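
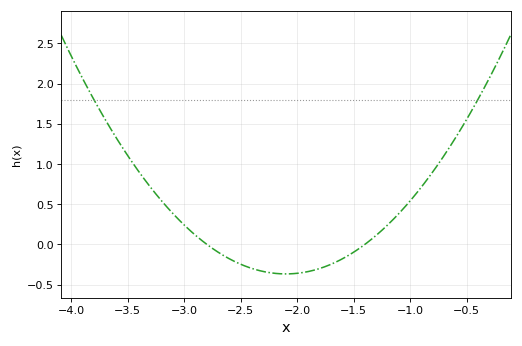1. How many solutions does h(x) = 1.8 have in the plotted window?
2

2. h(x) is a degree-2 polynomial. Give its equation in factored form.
y = 0.75(x + 2.8)(x + 1.4)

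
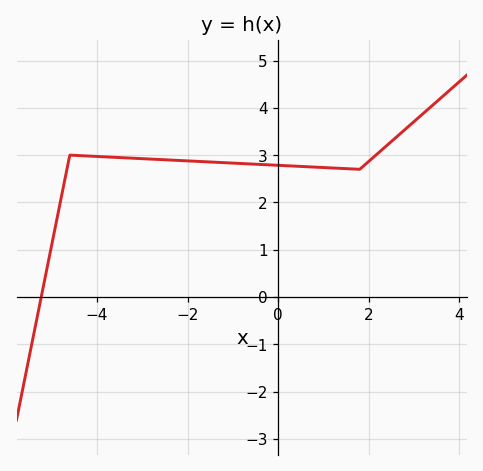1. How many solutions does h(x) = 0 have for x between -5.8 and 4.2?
1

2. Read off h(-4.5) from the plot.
3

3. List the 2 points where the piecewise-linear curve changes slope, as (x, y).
(-4.6, 3); (1.8, 2.7)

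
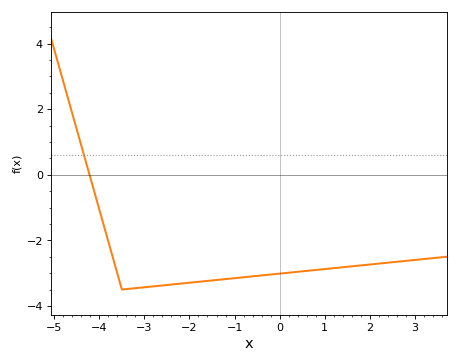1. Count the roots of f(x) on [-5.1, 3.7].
1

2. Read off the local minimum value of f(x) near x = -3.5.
-3.4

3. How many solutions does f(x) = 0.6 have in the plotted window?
1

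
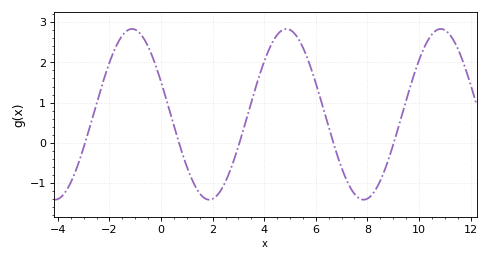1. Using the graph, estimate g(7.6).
-1.3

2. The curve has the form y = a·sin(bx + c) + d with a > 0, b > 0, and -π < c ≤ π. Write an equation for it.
y = 2.12sin(1.1x + 2.8) + 0.71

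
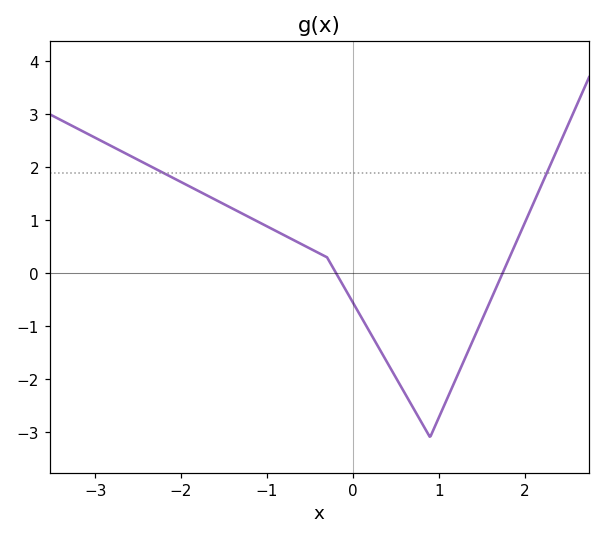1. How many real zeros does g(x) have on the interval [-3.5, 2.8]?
2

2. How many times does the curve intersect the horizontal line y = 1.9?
2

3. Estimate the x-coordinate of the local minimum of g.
0.9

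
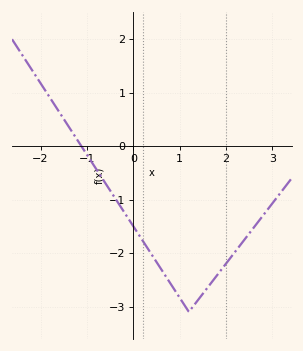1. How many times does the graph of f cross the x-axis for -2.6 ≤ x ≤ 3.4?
1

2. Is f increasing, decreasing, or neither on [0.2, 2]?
neither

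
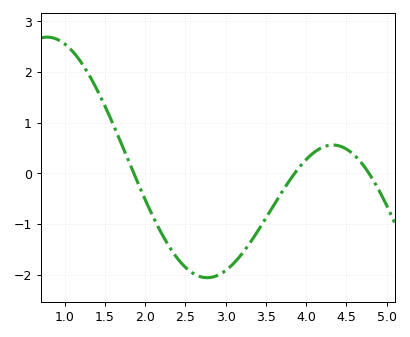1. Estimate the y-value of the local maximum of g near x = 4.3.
0.559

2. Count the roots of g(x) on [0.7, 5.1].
3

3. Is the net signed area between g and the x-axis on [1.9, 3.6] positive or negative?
negative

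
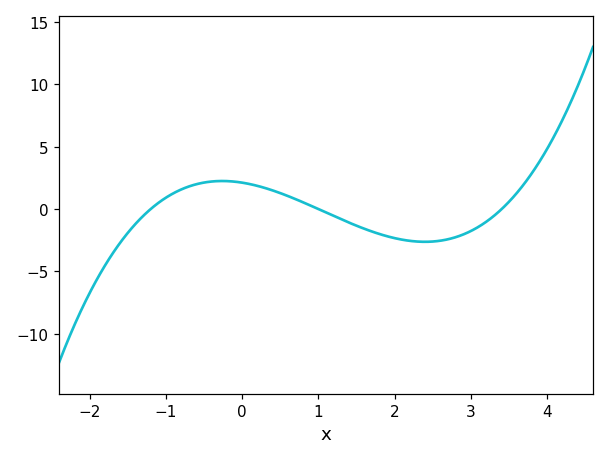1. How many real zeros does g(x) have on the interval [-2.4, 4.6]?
3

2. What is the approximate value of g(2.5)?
-2.6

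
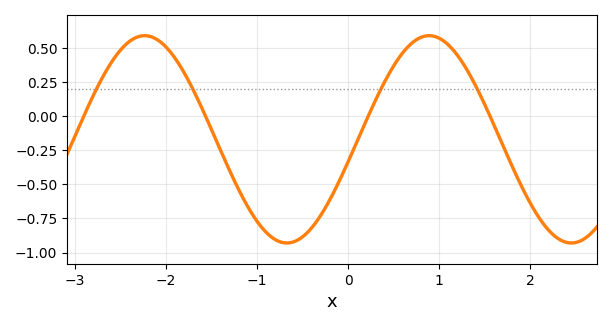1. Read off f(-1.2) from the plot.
-0.54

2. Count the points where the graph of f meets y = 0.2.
4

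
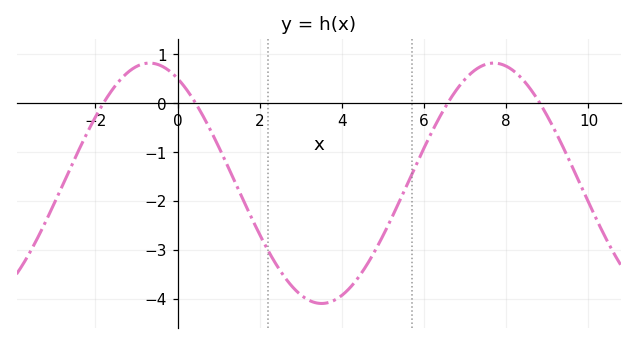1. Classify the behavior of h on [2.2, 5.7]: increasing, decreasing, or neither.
neither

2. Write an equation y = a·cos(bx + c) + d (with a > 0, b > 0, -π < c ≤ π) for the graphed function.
y = 2.46cos(0.75x + 0.512) - 1.64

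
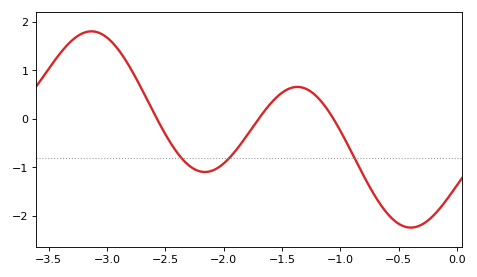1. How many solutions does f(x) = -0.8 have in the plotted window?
3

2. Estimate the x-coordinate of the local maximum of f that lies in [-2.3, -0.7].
-1.35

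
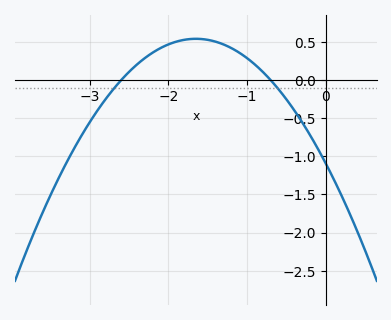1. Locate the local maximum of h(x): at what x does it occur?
-1.65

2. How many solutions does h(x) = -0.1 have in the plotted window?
2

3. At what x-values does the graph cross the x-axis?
-2.6, -0.7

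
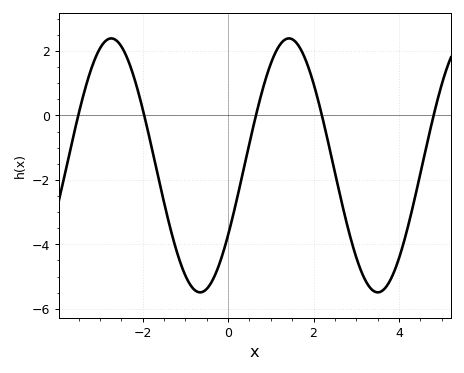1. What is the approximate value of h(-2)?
0.191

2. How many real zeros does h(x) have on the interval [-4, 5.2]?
5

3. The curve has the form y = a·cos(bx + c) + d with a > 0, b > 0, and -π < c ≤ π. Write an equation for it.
y = 3.94cos(1.51x - 2.15) - 1.55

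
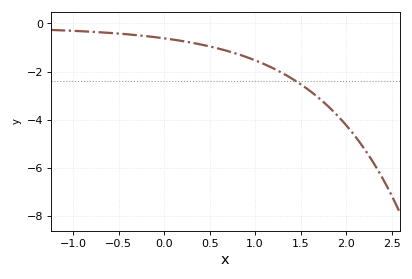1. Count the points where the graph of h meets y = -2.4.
1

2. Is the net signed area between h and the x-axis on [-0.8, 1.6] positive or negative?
negative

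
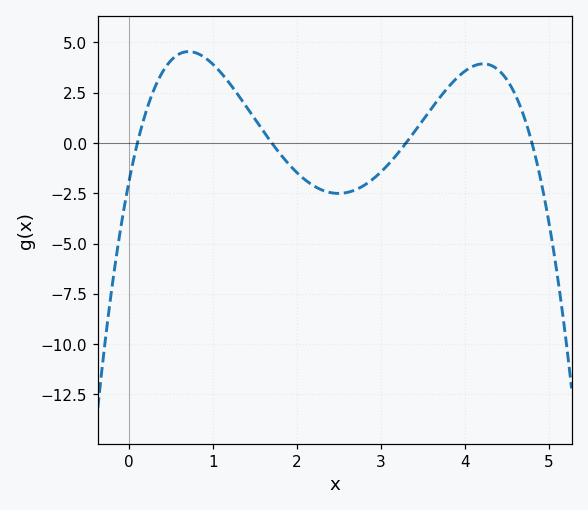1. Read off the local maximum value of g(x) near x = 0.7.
4.5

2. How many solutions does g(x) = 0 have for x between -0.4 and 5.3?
4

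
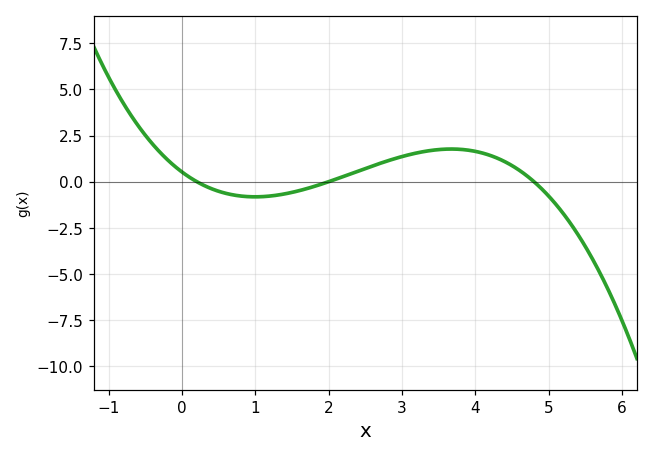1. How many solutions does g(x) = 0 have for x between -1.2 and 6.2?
3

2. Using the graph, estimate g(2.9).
1.2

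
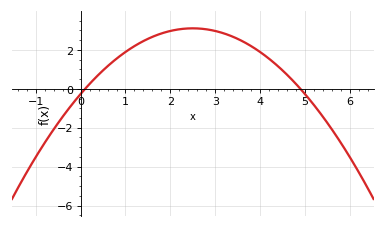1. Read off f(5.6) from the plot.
-2.08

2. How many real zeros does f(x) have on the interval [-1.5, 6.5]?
2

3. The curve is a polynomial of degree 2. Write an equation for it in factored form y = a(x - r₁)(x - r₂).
y = -0.54(x - 0.1)(x - 4.9)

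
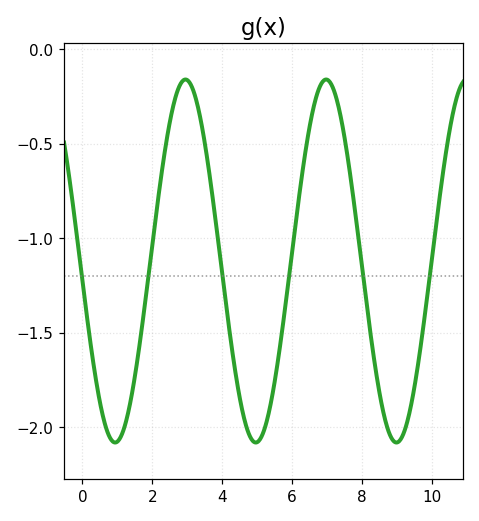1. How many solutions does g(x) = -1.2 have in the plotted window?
6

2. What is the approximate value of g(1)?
-2.08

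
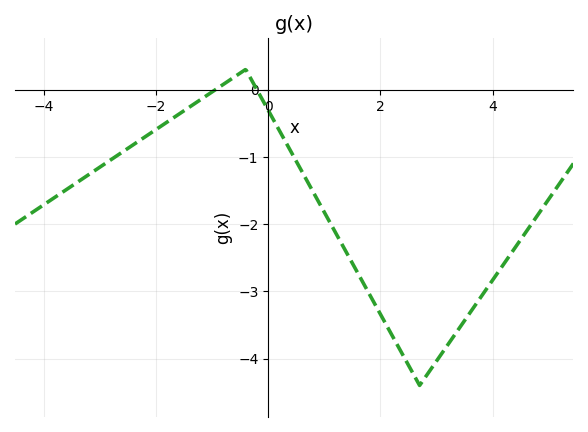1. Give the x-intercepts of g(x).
-1, -0.2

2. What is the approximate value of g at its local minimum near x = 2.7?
-4.4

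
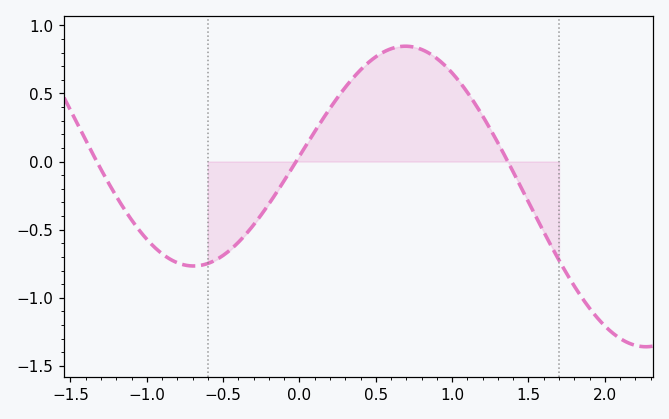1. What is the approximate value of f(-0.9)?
-0.676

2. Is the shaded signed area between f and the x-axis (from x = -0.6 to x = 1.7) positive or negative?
positive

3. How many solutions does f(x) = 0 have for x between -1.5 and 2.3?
3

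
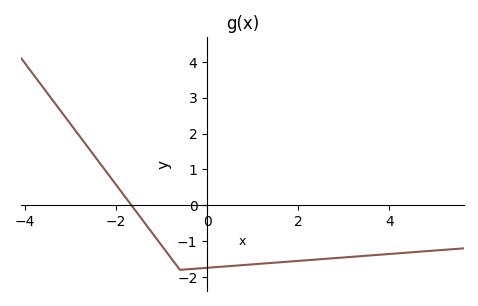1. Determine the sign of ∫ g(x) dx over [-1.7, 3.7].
negative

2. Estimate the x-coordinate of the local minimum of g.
-0.6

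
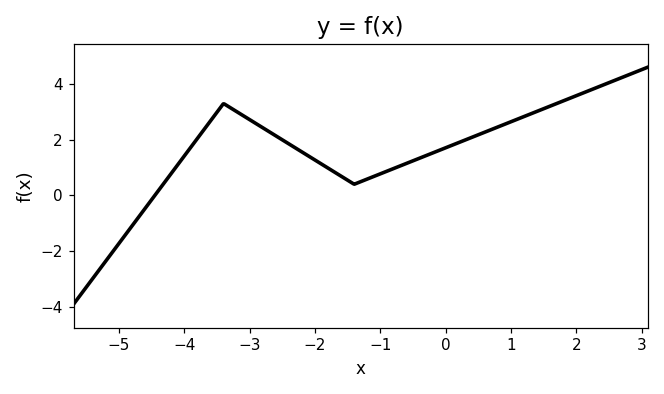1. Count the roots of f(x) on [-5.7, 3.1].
1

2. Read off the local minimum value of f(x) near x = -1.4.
0.4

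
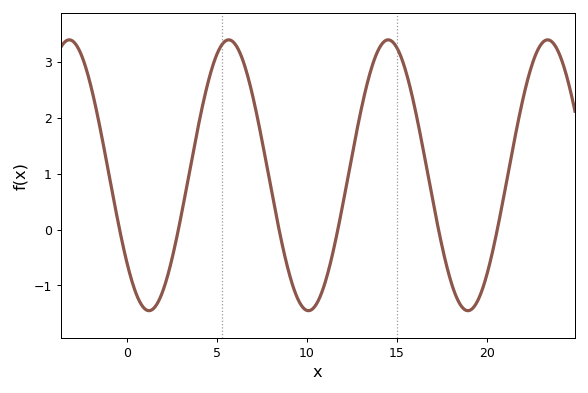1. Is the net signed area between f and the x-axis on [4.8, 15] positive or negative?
positive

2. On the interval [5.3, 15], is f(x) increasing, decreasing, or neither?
neither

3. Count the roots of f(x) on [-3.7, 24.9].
6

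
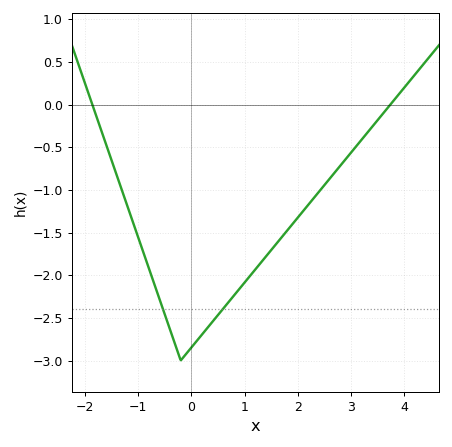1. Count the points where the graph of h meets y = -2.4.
2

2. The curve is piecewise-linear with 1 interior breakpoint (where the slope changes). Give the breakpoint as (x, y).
(-0.2, -3)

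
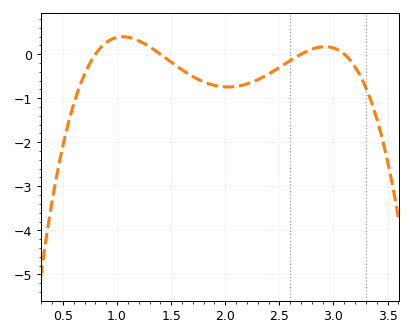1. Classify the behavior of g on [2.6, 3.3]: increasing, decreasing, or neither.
neither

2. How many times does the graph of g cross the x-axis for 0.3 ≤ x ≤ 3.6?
4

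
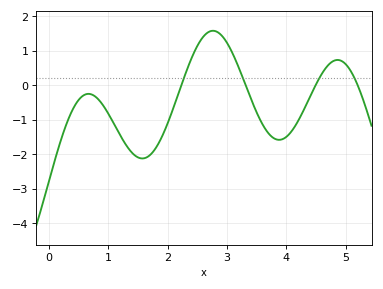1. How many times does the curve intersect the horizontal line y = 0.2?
4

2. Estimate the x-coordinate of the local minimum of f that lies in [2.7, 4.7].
3.9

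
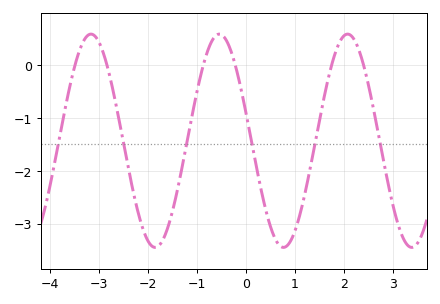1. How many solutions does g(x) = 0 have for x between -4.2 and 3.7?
6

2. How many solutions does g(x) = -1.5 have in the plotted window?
6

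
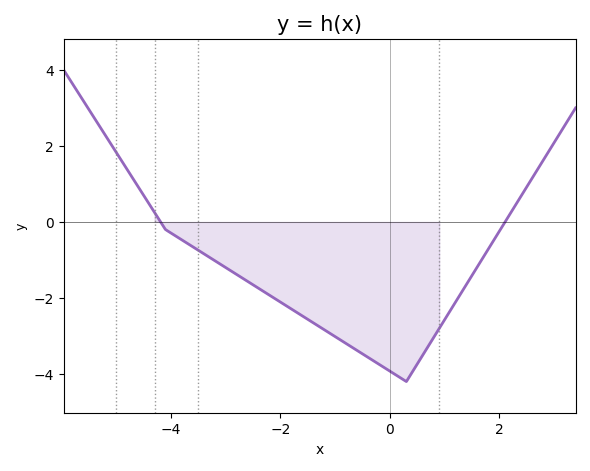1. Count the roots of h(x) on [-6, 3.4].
2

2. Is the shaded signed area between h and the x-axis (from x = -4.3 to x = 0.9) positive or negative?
negative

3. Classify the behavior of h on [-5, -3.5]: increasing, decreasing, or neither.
decreasing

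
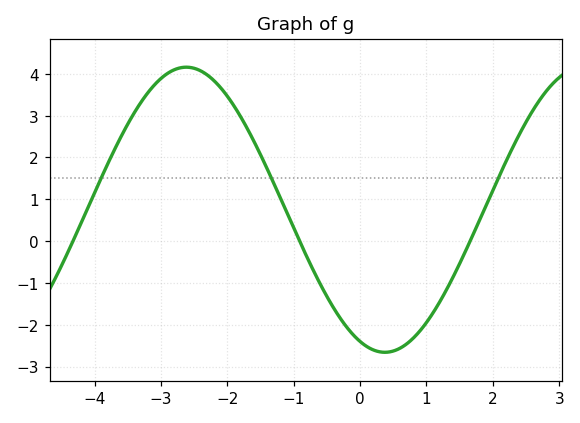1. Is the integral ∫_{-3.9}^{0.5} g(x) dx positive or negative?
positive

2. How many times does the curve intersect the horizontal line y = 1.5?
3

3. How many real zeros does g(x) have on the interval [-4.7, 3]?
3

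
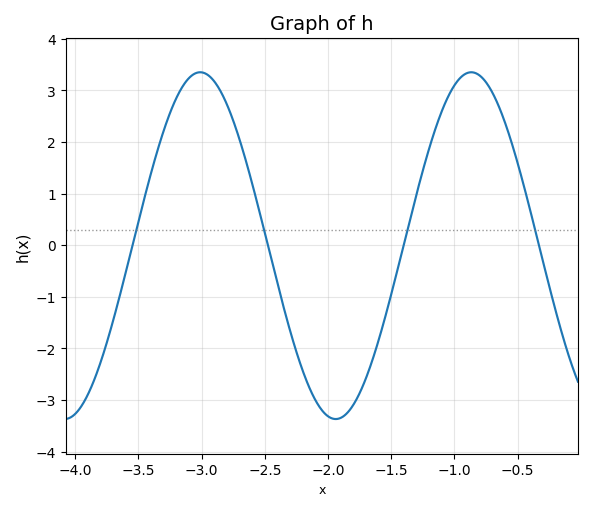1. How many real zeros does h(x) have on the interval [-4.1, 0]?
4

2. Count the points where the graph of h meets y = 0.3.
4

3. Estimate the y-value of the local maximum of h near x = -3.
3.3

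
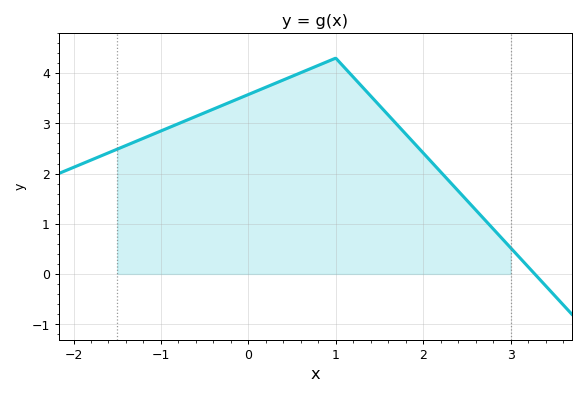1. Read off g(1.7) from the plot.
3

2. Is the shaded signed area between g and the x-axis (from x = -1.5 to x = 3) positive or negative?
positive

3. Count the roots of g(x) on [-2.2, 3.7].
1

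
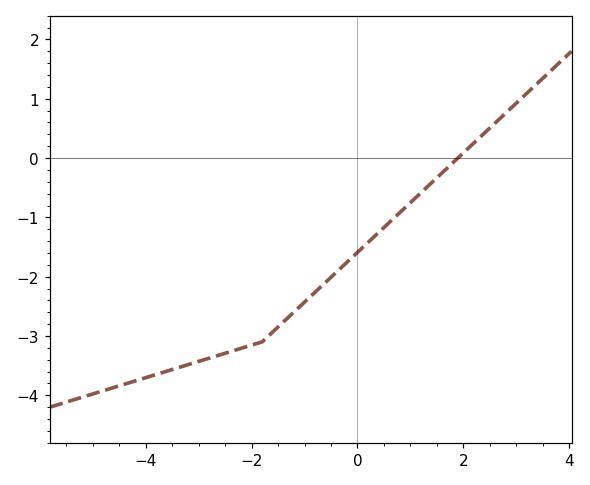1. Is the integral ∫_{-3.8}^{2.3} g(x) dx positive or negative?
negative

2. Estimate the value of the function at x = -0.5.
-2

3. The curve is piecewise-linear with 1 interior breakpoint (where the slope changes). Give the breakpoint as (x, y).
(-1.8, -3.1)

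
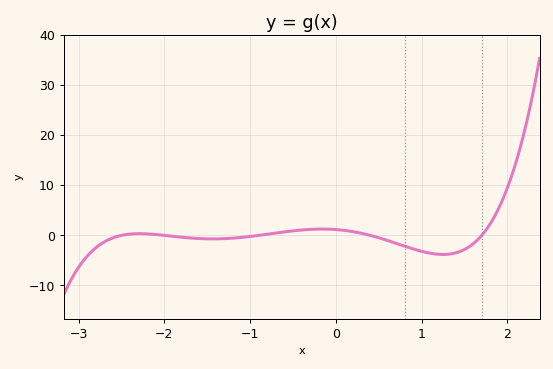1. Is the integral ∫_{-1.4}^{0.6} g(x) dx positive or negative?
positive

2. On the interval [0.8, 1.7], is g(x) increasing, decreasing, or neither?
neither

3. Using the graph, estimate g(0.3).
0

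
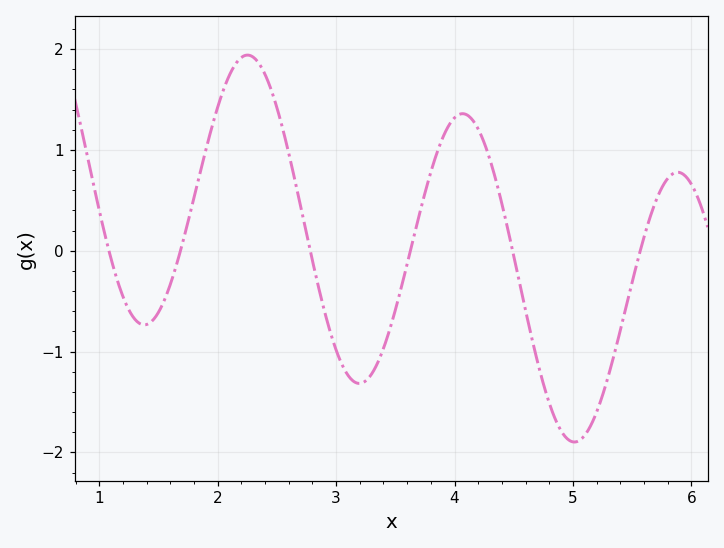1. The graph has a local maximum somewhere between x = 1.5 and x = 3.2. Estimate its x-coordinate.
2.25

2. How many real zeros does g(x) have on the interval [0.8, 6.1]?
6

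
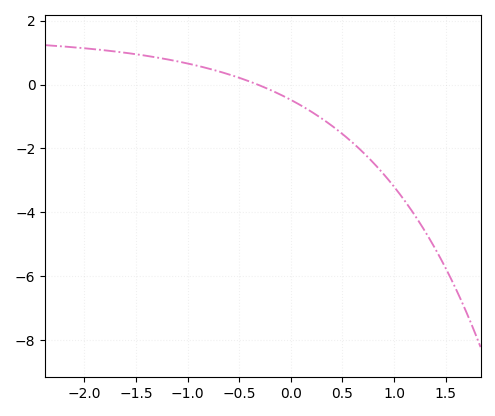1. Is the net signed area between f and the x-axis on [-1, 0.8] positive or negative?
negative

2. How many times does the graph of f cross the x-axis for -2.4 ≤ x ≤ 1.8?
1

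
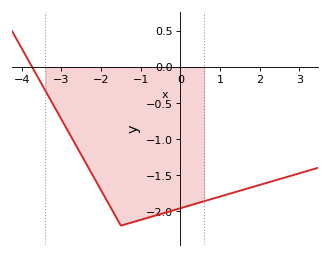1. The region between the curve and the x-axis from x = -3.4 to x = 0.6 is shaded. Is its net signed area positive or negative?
negative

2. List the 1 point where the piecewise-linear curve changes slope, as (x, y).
(-1.5, -2.2)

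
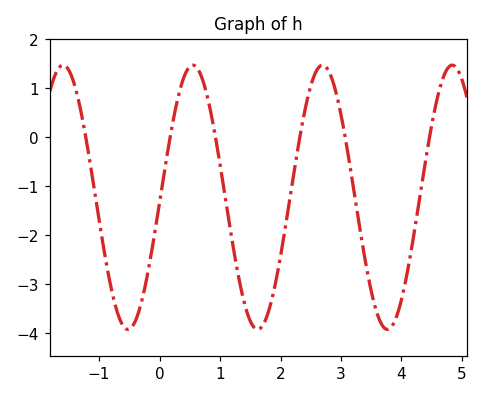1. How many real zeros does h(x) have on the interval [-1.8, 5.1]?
6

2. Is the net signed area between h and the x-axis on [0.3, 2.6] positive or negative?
negative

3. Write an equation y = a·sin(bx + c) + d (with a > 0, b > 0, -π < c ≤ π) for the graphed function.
y = 2.7sin(2.93x - 0.04) - 1.23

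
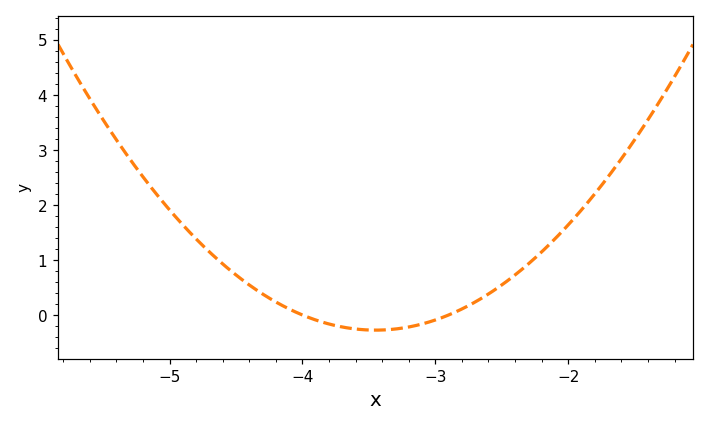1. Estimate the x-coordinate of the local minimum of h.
-3.45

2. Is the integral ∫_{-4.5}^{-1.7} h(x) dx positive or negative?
positive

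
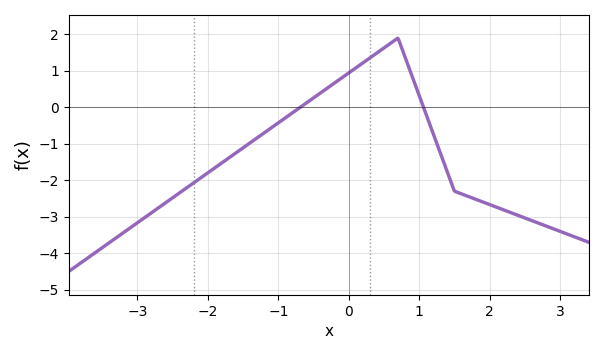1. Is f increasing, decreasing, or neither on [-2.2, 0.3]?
increasing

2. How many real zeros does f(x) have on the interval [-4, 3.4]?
2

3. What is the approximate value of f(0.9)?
0.8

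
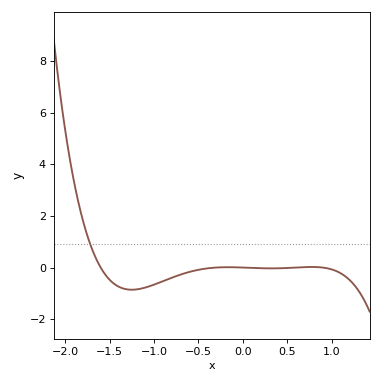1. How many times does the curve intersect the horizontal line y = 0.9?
1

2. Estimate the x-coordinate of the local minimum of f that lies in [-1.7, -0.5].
-1.25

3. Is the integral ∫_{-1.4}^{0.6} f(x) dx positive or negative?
negative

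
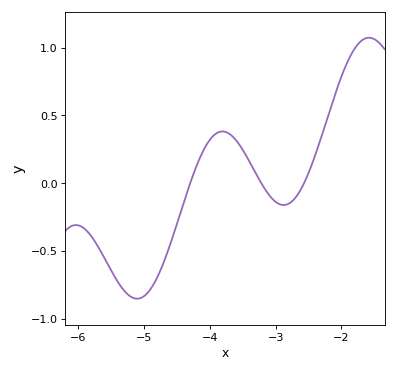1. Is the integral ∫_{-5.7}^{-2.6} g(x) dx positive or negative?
negative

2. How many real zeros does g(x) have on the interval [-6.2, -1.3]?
3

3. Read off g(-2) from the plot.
0.785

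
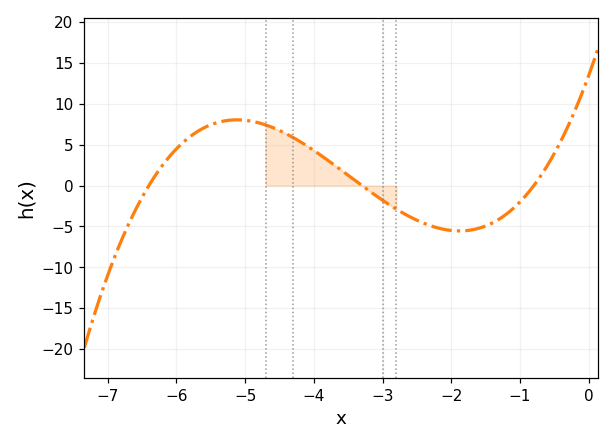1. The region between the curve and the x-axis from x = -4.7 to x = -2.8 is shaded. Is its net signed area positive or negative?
positive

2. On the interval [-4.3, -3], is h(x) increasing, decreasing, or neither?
decreasing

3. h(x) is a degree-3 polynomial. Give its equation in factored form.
y = 0.8(x + 6.4)(x + 3.3)(x + 0.8)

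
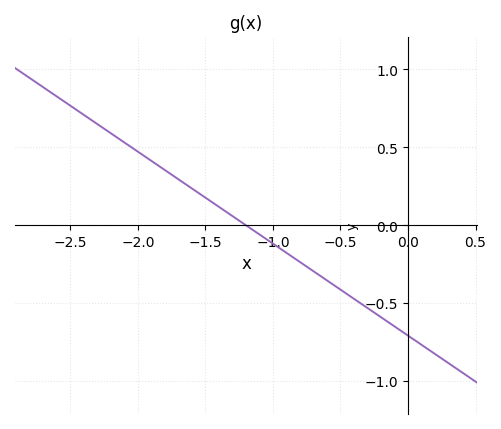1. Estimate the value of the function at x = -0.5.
-0.413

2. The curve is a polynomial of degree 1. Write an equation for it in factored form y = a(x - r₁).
y = -0.59(x + 1.2)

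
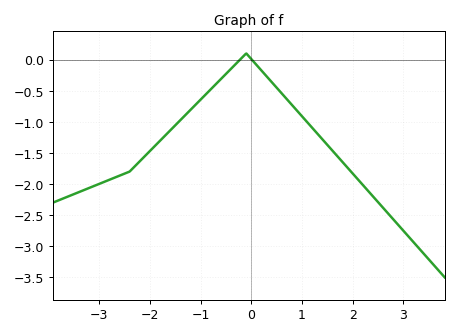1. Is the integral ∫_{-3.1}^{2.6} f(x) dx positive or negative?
negative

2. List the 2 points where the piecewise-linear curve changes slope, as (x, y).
(-2.4, -1.8); (-0.1, 0.1)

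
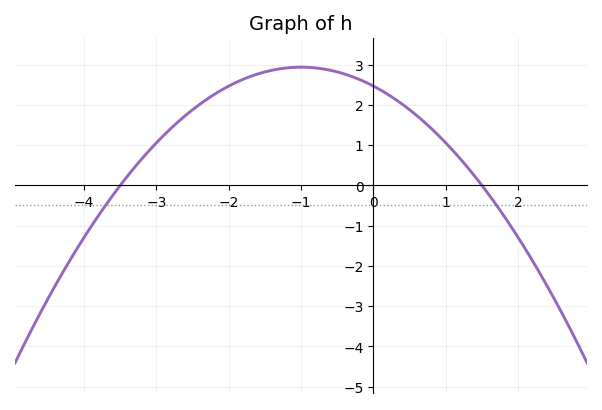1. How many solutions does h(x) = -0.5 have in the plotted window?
2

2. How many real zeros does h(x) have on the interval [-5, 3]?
2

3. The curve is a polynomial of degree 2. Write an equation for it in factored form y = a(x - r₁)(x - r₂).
y = -0.47(x + 3.5)(x - 1.5)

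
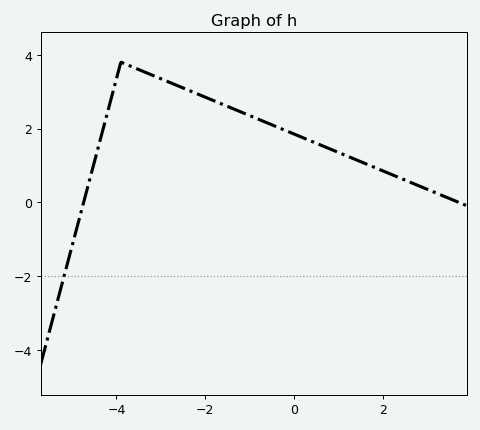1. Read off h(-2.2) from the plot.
3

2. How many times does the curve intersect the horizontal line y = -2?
1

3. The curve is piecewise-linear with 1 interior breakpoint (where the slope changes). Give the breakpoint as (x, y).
(-3.9, 3.8)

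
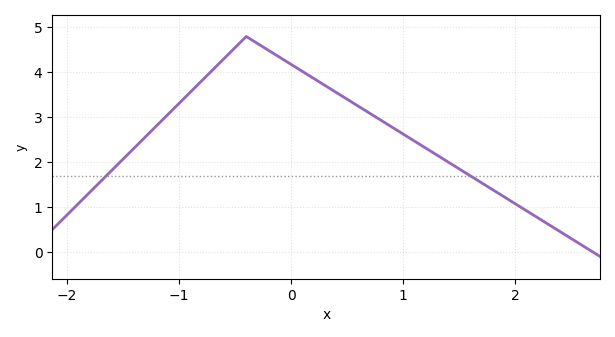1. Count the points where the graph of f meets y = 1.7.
2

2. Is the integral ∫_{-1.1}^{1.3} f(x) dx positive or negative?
positive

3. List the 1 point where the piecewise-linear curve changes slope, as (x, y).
(-0.4, 4.8)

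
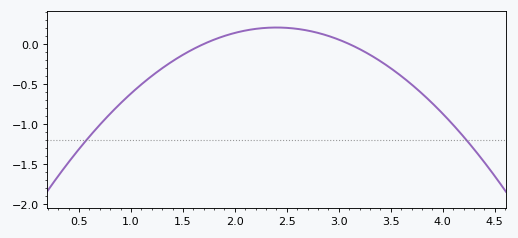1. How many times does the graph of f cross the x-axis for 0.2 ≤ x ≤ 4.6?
2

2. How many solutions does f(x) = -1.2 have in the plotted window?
2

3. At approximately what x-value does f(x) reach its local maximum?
2.4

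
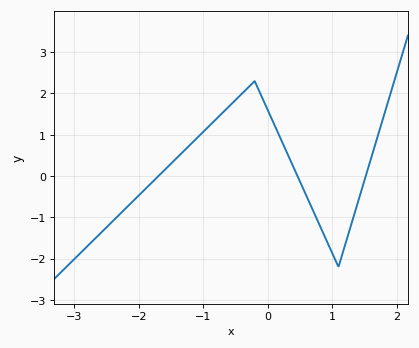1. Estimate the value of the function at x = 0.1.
1.26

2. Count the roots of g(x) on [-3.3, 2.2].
3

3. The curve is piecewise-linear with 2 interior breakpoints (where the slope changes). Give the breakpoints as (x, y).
(-0.2, 2.3); (1.1, -2.2)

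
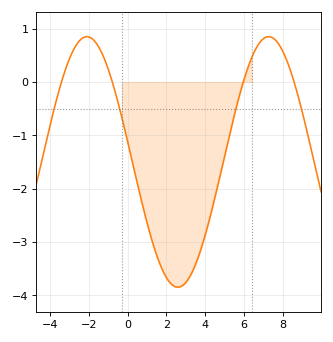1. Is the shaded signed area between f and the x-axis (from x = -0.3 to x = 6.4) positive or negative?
negative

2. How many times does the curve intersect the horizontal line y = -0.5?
4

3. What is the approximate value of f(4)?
-2.87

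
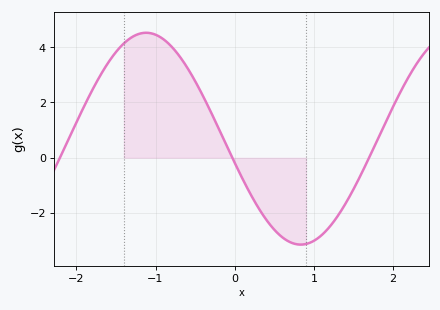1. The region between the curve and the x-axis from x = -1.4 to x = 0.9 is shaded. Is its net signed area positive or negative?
positive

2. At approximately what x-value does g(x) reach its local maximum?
-1.12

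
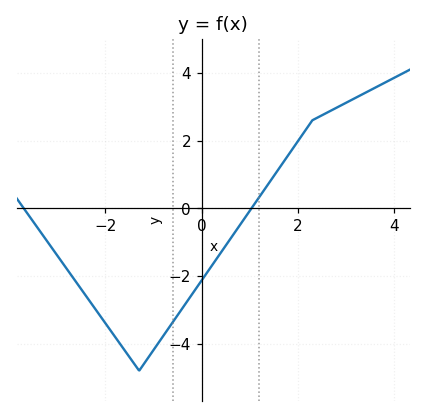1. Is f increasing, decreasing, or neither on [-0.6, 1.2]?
increasing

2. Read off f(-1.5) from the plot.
-4.4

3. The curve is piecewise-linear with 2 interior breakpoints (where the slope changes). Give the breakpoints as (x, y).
(-1.3, -4.8); (2.3, 2.6)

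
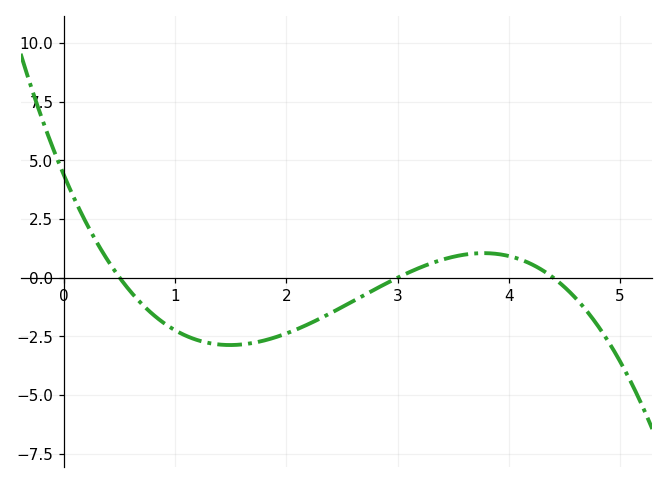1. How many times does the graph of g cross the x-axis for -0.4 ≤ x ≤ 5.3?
3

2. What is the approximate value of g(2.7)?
-0.8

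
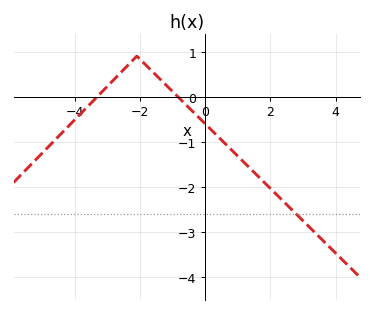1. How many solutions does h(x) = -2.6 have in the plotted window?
1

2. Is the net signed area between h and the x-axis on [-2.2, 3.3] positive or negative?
negative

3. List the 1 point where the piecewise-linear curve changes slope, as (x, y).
(-2.1, 0.9)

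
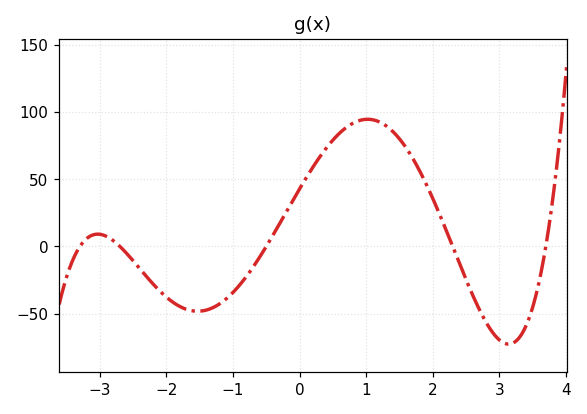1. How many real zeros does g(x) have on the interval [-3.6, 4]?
5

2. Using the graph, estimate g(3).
-69.6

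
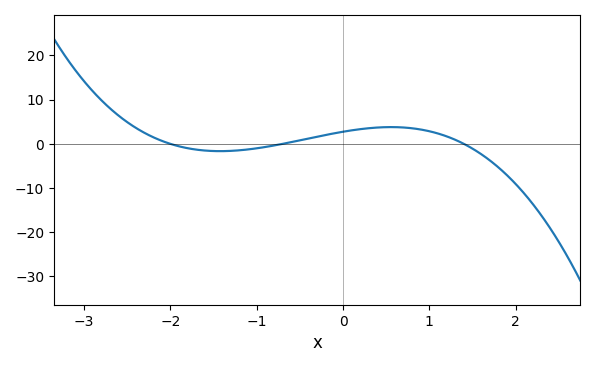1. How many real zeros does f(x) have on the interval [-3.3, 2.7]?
3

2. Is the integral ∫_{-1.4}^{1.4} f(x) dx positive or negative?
positive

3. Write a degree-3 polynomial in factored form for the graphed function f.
y = -1.4(x + 2)(x + 0.7)(x - 1.4)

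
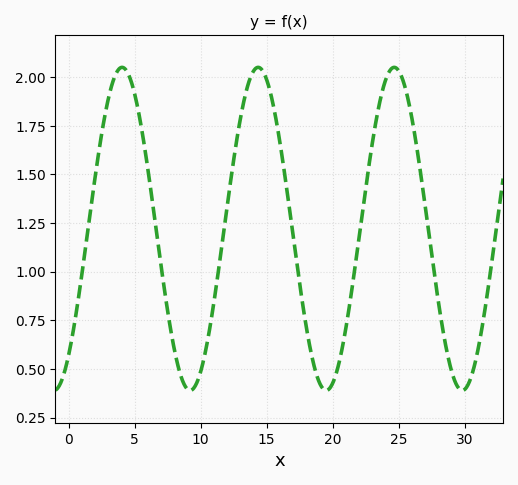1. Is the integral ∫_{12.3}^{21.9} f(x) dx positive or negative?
positive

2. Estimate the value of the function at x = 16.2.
1.58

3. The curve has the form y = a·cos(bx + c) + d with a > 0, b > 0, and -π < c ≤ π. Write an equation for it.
y = 0.83cos(0.61x - 2.47) + 1.22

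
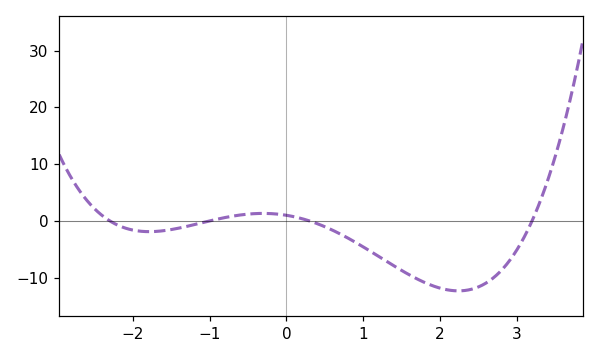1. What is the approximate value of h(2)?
-12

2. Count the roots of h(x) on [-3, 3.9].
4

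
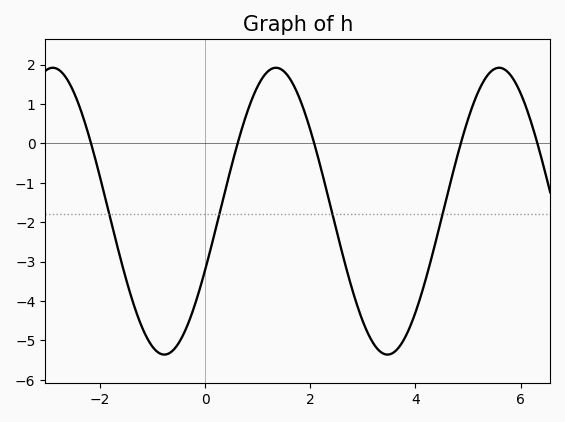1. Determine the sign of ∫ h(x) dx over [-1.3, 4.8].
negative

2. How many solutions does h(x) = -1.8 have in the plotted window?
4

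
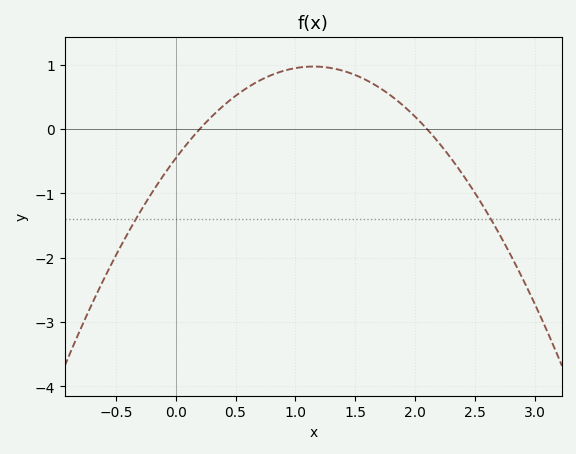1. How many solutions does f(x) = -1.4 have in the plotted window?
2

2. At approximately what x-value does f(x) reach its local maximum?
1.15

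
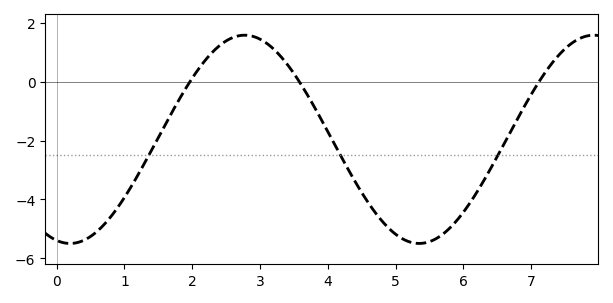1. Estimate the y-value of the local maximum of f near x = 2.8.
1.57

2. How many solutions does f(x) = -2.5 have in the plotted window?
3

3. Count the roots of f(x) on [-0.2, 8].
3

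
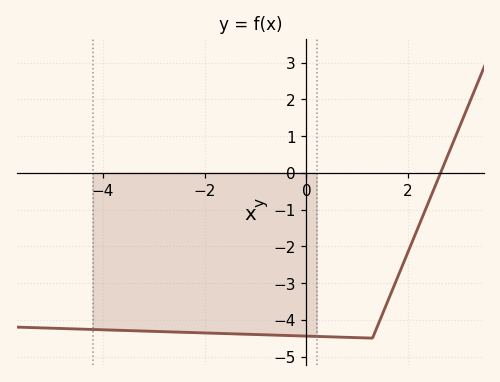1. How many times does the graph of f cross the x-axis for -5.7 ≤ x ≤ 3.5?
1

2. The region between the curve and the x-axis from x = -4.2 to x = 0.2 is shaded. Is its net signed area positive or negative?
negative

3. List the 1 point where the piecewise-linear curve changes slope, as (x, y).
(1.3, -4.5)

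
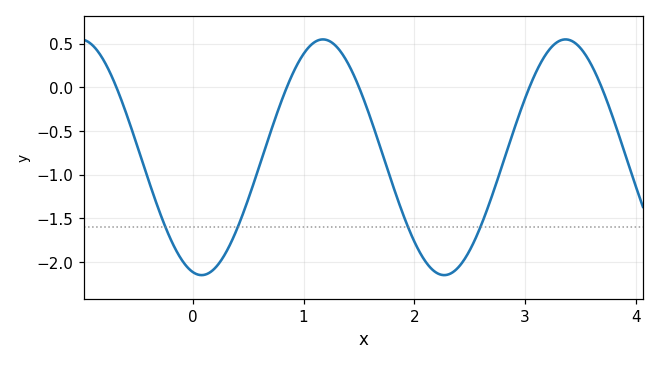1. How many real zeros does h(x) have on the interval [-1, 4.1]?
5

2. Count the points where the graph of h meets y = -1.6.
4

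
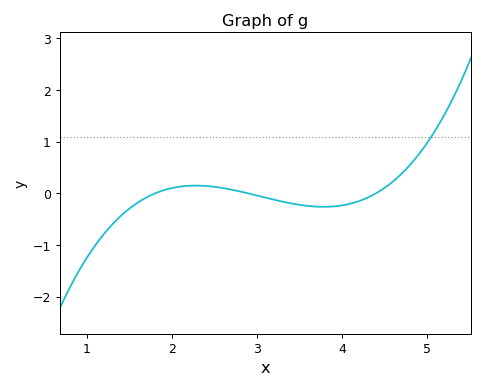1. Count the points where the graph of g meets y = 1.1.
1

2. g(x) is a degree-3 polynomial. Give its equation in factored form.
y = 0.24(x - 1.8)(x - 2.9)(x - 4.4)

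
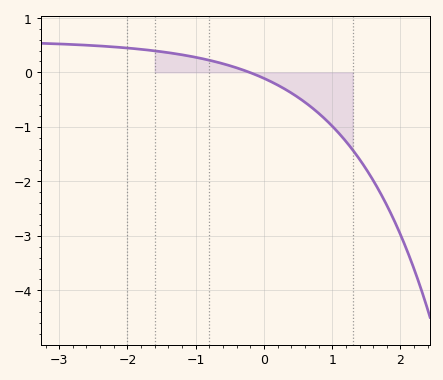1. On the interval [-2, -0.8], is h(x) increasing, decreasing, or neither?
decreasing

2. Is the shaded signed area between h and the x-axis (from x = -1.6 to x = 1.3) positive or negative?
negative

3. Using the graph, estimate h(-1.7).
0.4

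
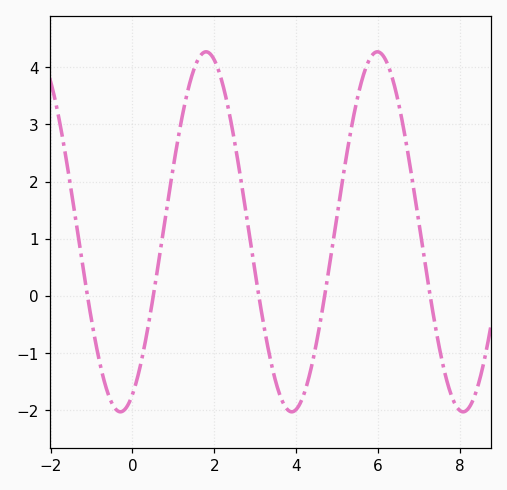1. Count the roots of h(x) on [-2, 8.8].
5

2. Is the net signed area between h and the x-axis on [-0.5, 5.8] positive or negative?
positive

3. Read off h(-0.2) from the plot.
-2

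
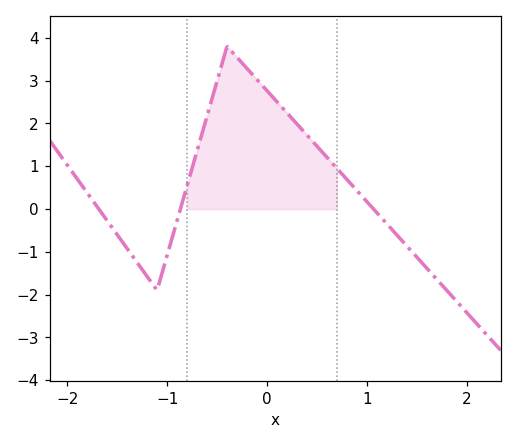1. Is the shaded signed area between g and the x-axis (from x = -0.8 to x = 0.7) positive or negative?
positive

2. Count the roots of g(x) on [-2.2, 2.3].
3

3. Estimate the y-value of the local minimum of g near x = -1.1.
-1.9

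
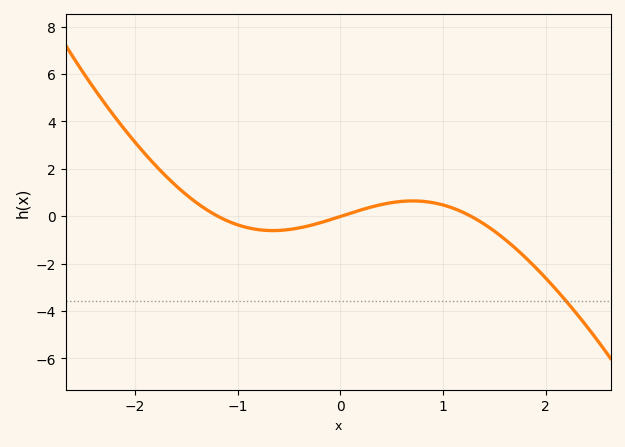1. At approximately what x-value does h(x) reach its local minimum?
-0.7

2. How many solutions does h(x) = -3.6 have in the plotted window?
1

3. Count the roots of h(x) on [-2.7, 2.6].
3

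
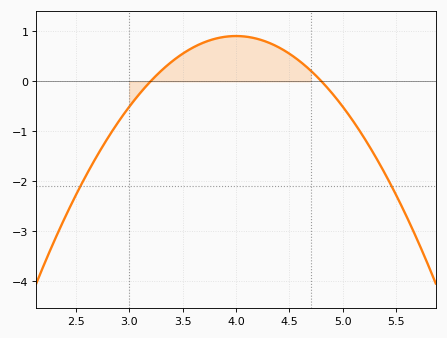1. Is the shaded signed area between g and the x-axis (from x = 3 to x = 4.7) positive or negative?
positive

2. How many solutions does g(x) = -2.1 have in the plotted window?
2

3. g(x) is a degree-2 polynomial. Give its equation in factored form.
y = -1.42(x - 3.2)(x - 4.8)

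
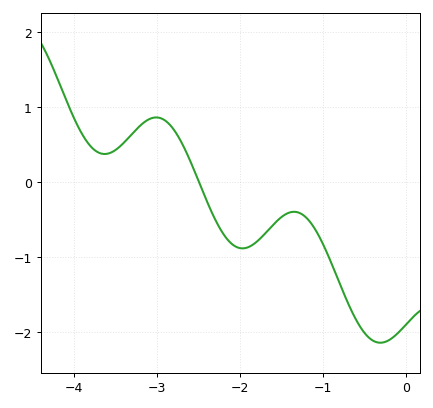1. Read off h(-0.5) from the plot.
-2.01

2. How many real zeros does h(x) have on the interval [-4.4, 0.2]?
1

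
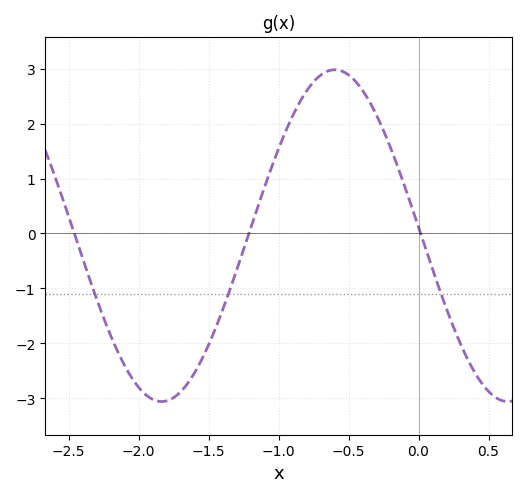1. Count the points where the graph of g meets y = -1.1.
3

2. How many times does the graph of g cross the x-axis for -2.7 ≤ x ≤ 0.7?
3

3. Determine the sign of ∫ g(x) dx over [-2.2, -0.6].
negative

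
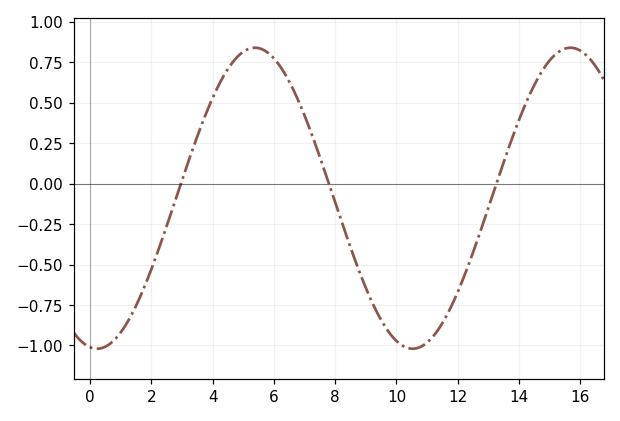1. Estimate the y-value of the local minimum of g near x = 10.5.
-1.02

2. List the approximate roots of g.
2.96, 7.79, 13.3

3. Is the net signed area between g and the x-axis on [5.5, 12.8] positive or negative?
negative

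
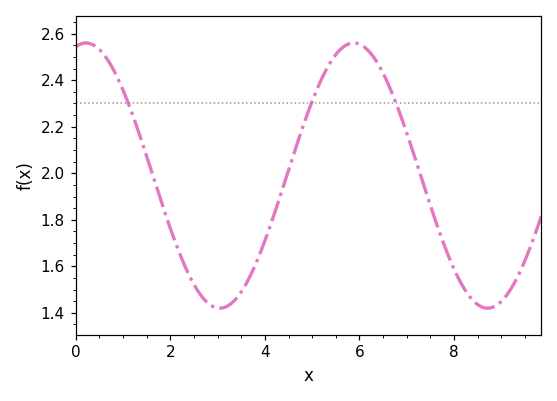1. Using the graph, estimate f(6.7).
2.34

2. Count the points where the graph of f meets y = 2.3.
3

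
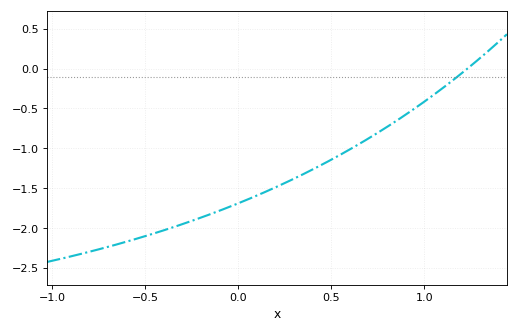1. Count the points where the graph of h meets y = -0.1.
1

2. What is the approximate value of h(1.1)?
-0.25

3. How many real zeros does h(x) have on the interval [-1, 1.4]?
1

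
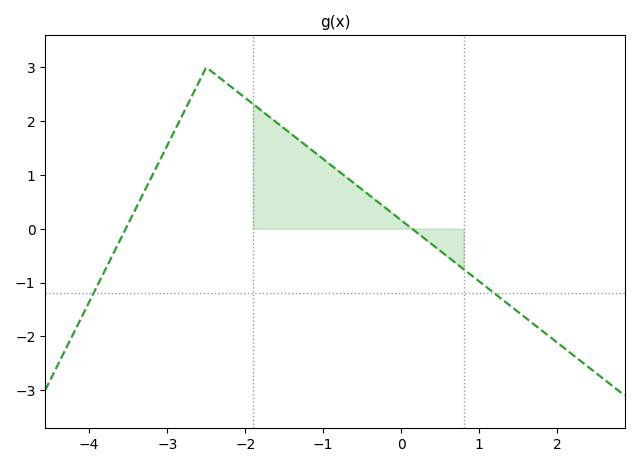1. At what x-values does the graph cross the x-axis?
-3.53, 0.138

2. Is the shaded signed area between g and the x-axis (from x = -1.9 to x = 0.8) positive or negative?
positive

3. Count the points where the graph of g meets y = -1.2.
2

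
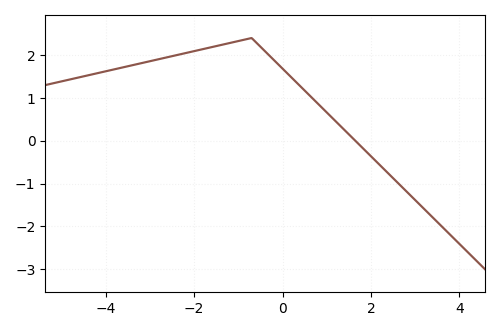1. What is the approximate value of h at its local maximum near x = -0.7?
2.4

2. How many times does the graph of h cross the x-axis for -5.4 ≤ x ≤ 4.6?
1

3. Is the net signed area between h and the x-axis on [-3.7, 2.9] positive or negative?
positive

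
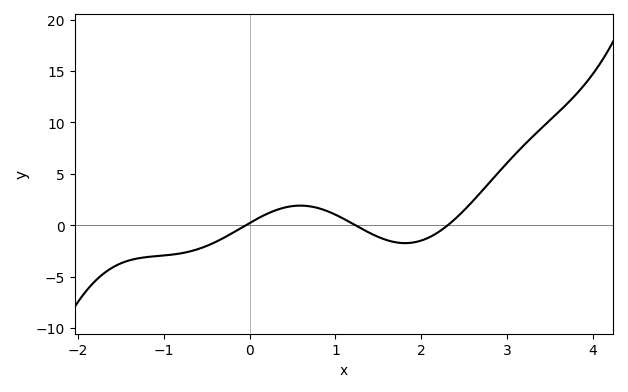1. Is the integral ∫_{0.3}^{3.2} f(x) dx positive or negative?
positive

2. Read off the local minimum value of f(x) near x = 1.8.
-1.74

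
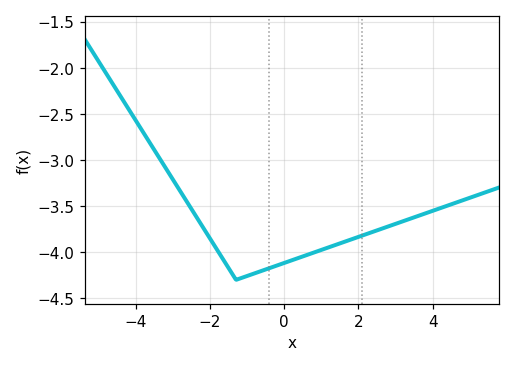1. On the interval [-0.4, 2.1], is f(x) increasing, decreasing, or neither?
increasing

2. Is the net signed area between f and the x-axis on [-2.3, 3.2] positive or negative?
negative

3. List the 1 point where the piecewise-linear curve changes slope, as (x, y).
(-1.3, -4.3)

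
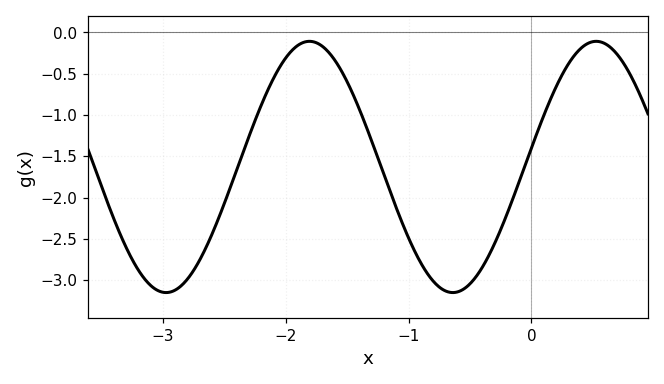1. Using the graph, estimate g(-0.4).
-2.84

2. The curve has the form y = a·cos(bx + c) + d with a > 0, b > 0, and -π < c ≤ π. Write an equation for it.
y = 1.52cos(2.69x - 1.42) - 1.63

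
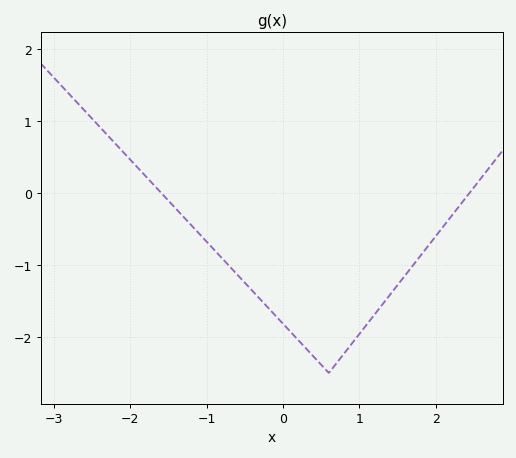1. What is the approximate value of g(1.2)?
-1.69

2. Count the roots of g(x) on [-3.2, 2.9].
2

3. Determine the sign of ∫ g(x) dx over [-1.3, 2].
negative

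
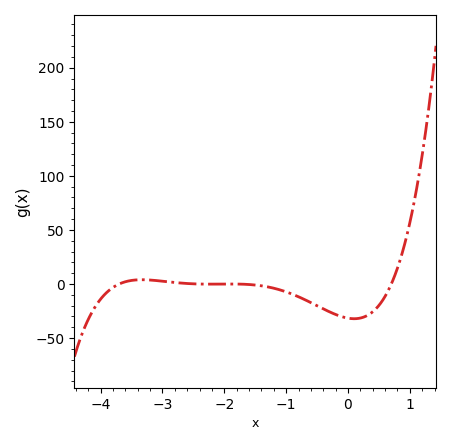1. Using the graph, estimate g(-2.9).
2.01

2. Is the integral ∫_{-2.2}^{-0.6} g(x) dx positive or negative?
negative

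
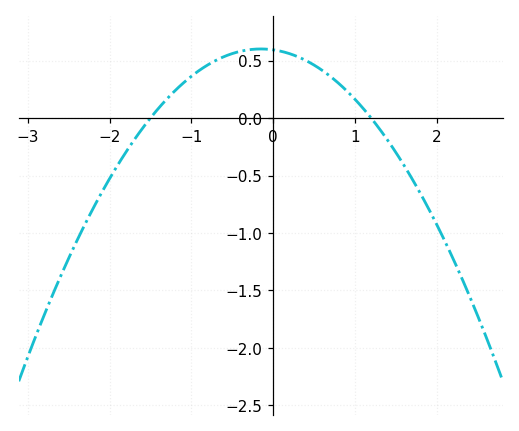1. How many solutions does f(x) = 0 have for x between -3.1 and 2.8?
2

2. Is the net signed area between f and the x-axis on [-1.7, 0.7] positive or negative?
positive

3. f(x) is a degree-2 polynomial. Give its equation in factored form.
y = -0.33(x + 1.5)(x - 1.2)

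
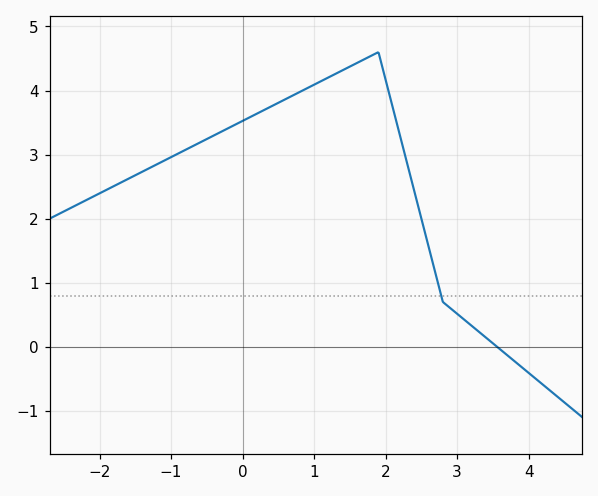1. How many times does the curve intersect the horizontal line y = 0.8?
1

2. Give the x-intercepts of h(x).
3.56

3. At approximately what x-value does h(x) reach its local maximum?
1.9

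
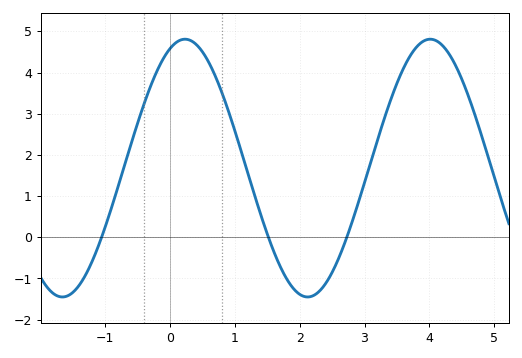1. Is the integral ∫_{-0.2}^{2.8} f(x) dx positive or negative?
positive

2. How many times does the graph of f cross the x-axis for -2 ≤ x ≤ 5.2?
3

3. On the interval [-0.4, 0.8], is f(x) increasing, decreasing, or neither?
neither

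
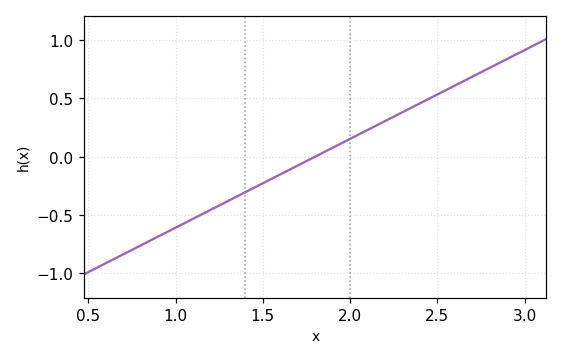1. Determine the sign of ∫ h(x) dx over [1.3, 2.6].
positive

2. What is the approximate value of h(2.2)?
0.3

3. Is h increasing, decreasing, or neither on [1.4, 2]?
increasing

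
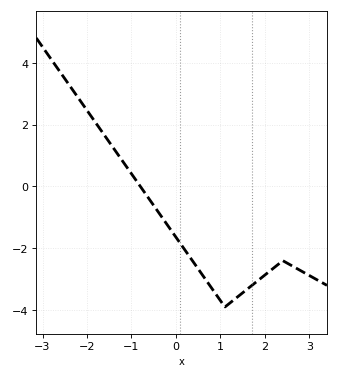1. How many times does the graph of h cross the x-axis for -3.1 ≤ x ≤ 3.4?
1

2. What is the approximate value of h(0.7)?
-3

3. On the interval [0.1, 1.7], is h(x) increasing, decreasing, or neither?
neither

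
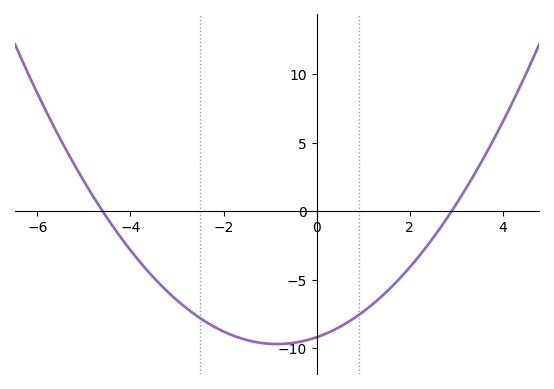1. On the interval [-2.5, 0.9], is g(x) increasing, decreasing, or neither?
neither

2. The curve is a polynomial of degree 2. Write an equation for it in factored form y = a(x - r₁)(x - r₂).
y = 0.69(x + 4.6)(x - 2.9)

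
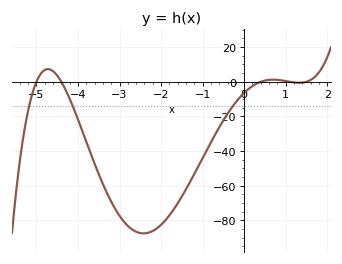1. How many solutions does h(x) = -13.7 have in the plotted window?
3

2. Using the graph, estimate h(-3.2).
-69.1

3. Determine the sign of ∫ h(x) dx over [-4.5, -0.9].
negative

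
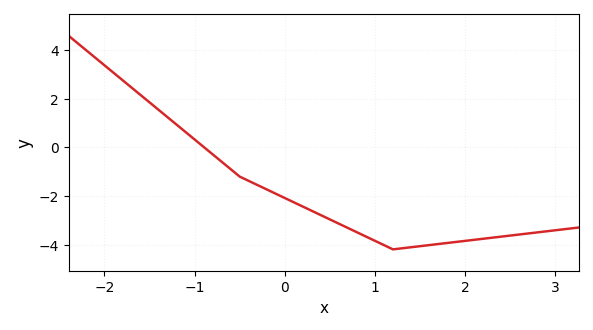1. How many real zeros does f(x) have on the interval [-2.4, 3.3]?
1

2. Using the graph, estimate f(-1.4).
1.55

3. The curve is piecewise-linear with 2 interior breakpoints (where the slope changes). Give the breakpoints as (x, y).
(-0.5, -1.2); (1.2, -4.2)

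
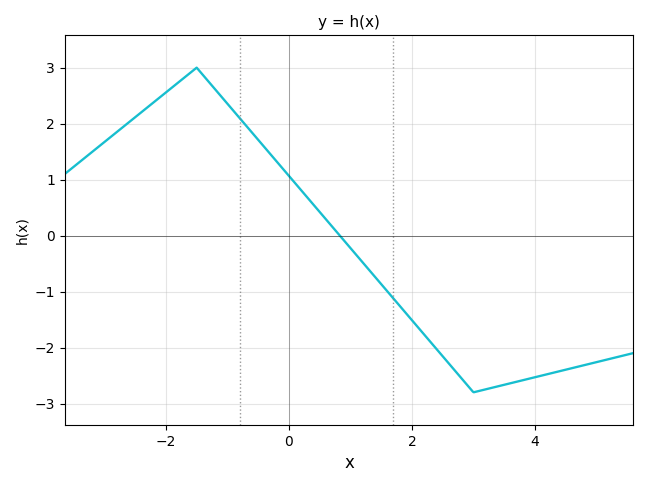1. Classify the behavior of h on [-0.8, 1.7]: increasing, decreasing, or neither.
decreasing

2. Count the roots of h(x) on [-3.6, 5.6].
1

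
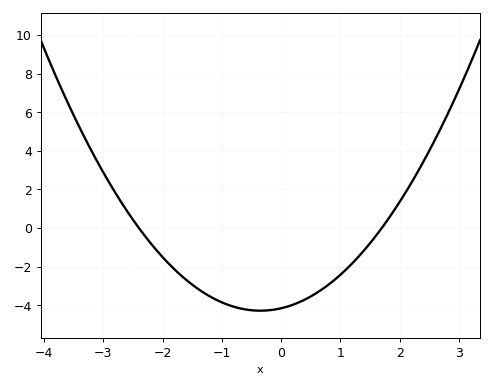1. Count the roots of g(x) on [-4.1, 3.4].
2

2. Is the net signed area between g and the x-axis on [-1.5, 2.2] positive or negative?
negative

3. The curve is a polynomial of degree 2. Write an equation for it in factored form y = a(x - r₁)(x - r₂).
y = 1.02(x + 2.4)(x - 1.7)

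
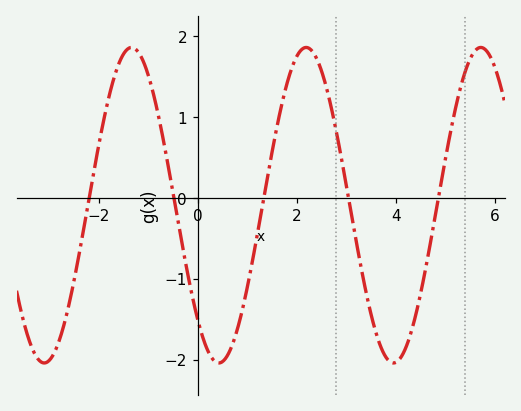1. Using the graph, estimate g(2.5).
1.57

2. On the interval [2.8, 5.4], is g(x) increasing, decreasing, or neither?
neither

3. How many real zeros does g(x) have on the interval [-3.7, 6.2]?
5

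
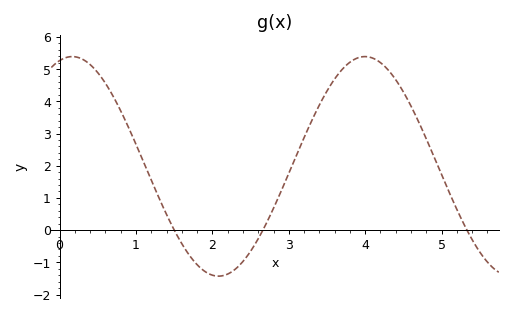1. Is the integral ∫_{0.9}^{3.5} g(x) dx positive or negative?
positive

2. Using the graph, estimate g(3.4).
3.9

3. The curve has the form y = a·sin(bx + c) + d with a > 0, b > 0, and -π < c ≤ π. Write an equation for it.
y = 3.41sin(1.6x + 1.3) + 1.98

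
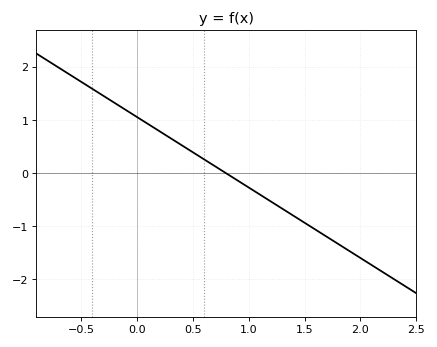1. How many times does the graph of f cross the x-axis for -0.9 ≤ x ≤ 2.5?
1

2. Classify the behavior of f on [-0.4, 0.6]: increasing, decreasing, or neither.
decreasing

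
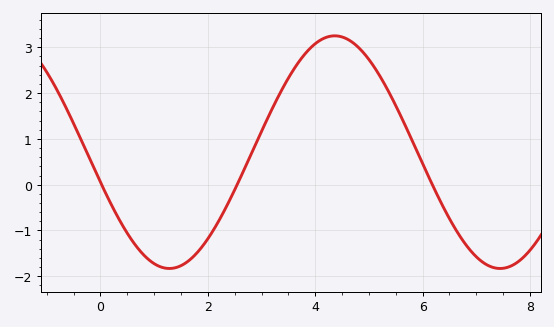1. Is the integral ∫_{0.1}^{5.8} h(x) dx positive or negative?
positive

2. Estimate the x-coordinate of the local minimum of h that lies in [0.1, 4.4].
1.28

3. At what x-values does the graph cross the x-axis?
0.021, 2.55, 6.18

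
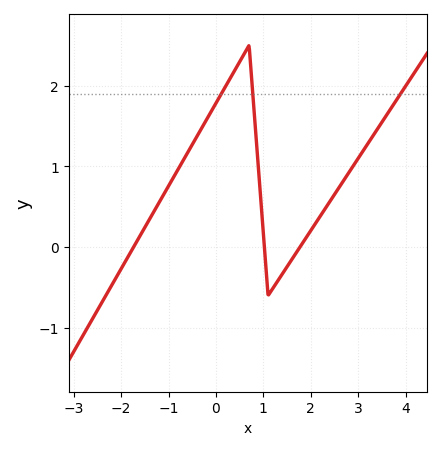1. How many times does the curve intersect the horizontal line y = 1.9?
3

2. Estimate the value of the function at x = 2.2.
0.4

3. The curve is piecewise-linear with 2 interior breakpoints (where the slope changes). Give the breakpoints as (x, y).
(0.7, 2.5); (1.1, -0.6)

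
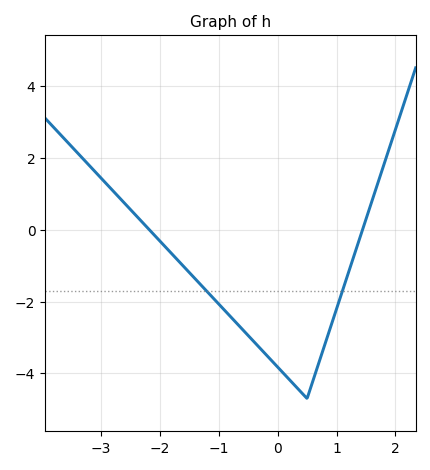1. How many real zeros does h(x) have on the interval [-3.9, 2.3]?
2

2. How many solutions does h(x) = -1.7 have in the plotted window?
2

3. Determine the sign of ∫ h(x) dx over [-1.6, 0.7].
negative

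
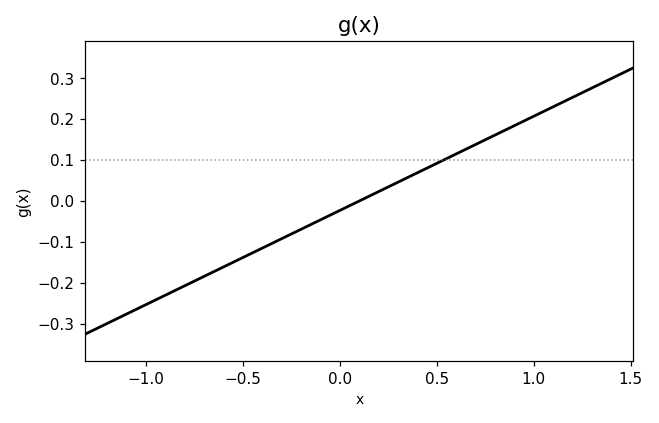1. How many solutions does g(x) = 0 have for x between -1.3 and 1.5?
1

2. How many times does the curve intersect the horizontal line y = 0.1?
1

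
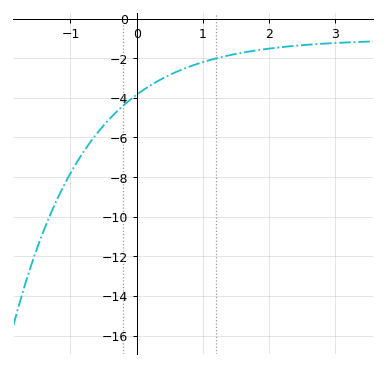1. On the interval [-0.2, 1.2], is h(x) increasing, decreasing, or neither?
increasing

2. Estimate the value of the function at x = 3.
-1.2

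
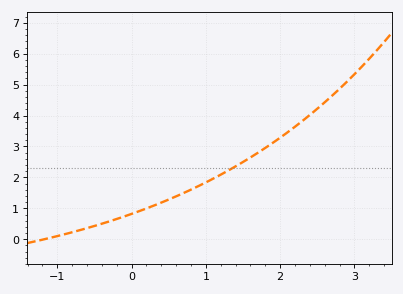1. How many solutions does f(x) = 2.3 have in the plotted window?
1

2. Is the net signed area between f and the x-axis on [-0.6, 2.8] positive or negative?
positive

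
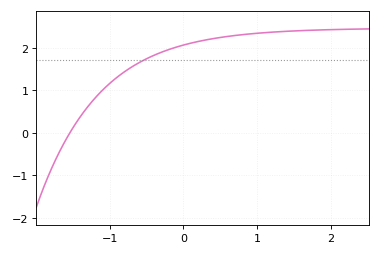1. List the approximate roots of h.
-1.54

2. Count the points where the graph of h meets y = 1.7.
1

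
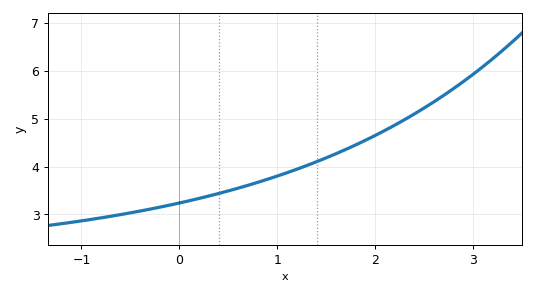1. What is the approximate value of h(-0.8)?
2.93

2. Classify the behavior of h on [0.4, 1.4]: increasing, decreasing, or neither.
increasing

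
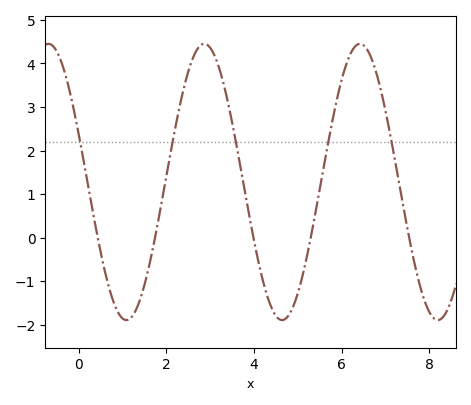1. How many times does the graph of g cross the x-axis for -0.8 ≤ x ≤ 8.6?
5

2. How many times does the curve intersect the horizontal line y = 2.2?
5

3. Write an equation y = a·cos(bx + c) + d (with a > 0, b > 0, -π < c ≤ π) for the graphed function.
y = 3.17cos(1.8x + 1.2) + 1.28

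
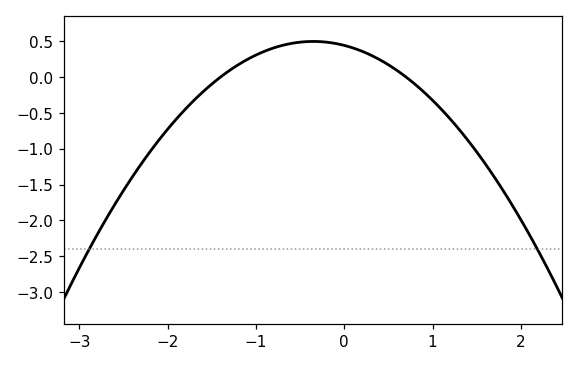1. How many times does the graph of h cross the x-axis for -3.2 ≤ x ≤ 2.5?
2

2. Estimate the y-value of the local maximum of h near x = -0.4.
0.5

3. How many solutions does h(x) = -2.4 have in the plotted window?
2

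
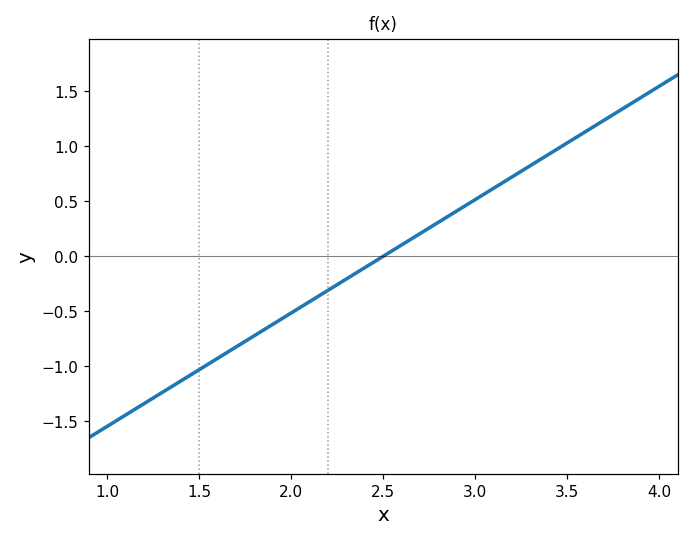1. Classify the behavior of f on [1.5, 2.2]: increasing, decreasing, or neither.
increasing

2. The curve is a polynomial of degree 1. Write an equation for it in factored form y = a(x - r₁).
y = 1.03(x - 2.5)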